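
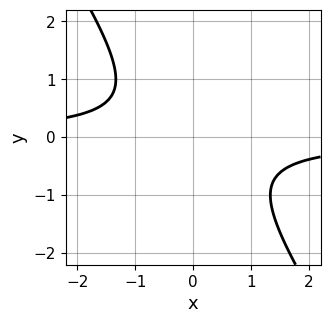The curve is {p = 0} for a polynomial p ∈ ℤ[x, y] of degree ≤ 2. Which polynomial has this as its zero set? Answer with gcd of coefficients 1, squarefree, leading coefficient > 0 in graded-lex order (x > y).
3*x*y + 2*y^2 + 2

(a) The degree is 2 — no degree-1 curve has this shape.
(b) Checking where it meets the axes: no y-intercept at any integer in the box; no x-intercept at any integer in the box.
(c) The integer polynomial consistent with all of this is the stated p.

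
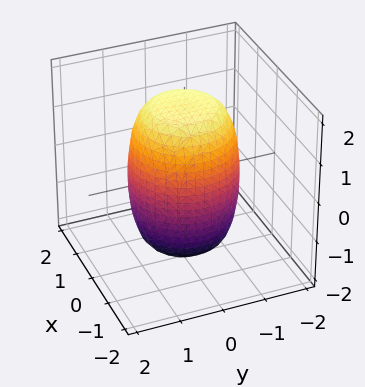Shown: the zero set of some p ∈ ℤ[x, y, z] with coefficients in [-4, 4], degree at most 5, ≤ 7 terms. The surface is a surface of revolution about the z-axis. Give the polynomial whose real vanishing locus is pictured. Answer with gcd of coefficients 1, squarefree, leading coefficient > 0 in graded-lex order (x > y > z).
2*x^4 + 4*x^2*y^2 + 2*y^4 - x^2 - y^2 + z^2 - 3

1. Degree: the shape is more complex than any degree-3 surface, so deg p = 4.
2. Symmetry: the surface is invariant under rotation about z: p = q(x² + y², z).
3. Observable constraints: a circular section at z = 0 has radius between 1 and 2.
4. Solving for integer coefficients yields p as stated.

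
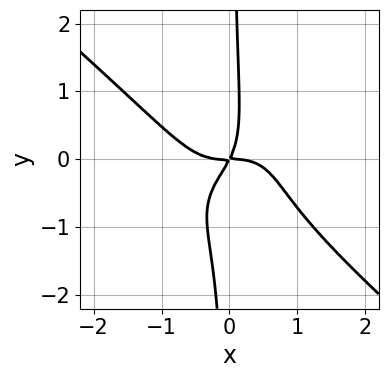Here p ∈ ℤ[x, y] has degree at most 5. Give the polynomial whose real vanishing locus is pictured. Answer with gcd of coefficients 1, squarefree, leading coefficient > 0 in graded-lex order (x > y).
2*x^4 + 3*x*y^3 + 2*x*y^2 + 2*x*y - y^2

First, the degree is 4 — no degree-3 curve has this shape.
Next, from the visible intercepts: one x-axis crossing is at x = 0; it meets the y-axis at y = 0 (among the integer gridlines).
Finally, these observations pin down the coefficients.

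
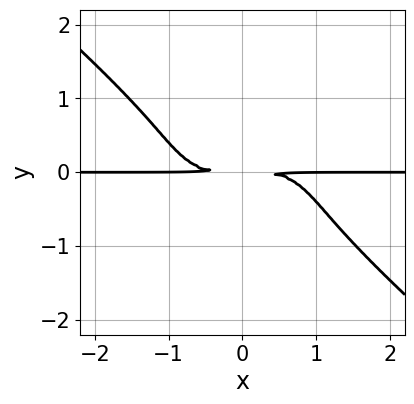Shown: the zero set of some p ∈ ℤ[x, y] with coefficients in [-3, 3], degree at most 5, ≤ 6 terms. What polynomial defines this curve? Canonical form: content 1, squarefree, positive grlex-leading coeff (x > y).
(a) deg p = 4. A generic line meets the curve in up to 4 points.
(b) Observable constraints: every point of the x-axis in the box is on the curve.
(c) Putting this together gives p.

x^3*y - x^2*y^2 + 3*y^4 + 3*y^2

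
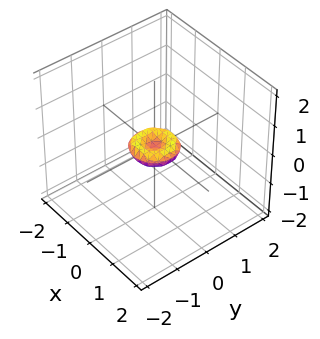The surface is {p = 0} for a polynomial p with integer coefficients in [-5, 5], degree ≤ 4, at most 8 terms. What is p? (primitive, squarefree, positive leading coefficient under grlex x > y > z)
First, degree: the shape is more complex than any degree-3 surface, so deg p = 4.
Then, symmetry: the surface is invariant under rotation about z: p = q(x² + y², z).
Next, from the axis intercepts and sections: a circular section at z = 0 has radius between 0 and 1; it crosses the z-axis at the gridline z = 0.
Finally, putting this together gives p.

2*x^4 + 4*x^2*y^2 + 2*y^4 - x^2 - y^2 + 3*z^2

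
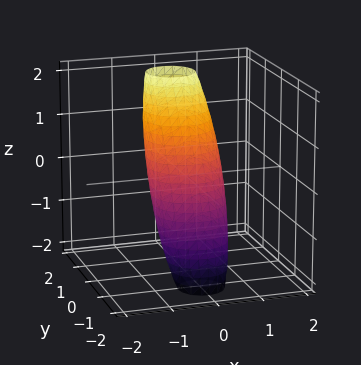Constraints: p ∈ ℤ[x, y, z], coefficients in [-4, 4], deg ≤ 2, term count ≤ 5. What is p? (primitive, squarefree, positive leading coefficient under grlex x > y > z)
3*x^2 + 3*y^2 - 3*y*z + z^2 - 2

The degree is 2 — the shape is more complex than any degree-1 surface.
Putting this together gives p.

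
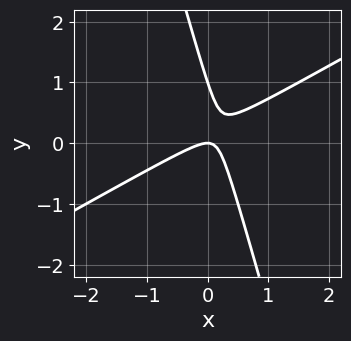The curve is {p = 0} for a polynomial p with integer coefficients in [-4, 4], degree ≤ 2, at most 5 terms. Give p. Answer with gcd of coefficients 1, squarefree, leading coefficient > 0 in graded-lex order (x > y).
2*x^2 - 3*x*y - y^2 + y

deg p = 2.
Reading off the gridlines: the y-axis gridline crossings are at y ∈ {0, 1}; one x-axis crossing is at x = 0.
Solving for integer coefficients yields p as stated.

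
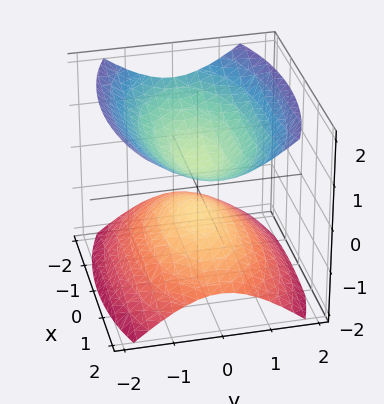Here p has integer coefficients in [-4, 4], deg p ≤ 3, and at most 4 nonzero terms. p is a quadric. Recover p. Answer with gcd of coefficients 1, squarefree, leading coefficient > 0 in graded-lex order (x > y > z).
x^2 + 3*y^2 - 3*z^2 + 1

(a) There are 2 components. Treating them together as one polynomial.
(b) deg p = 2. Two sheets facing apart; a quadric.
(c) Symmetries: it's symmetric under z → −z, forcing even powers of z; the y ↦ −y reflection is a symmetry, so y appears only in even powers; it's symmetric under x → −x, forcing even powers of x.
(d) Against the integer gridlines: the surface avoids every integer y-axis point in the box; the surface avoids every integer x-axis point in the box.
(e) These observations pin down the coefficients.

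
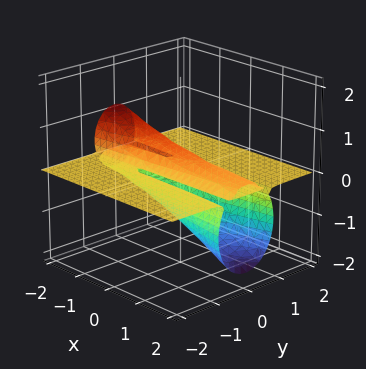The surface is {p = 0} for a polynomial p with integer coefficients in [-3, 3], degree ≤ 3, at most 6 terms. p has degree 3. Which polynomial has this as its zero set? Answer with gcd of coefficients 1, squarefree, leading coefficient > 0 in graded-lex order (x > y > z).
x*z^2 + 3*y^2*z + 2*z^3 + z^2 - z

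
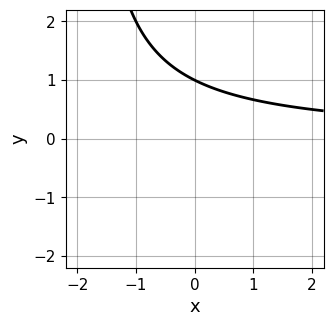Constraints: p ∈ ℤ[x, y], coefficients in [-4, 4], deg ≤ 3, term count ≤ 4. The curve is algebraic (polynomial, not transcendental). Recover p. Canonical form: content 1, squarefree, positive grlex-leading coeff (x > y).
x*y + 2*y - 2

deg p = 2. No degree-1 curve has this shape.
Observable constraints: no x-intercept at any integer in the box; it meets the y-axis at y = 1 (among the integer gridlines).
Putting this together gives p.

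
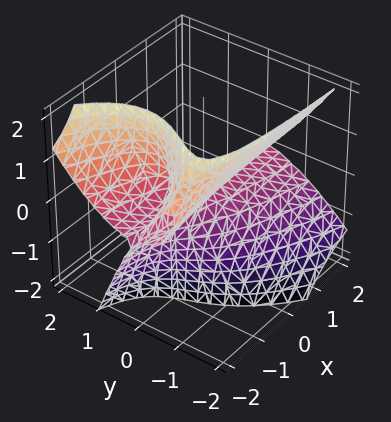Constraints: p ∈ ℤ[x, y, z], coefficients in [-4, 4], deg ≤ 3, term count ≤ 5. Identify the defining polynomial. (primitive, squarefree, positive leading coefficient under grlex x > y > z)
1. deg p = 3. A generic line meets the surface in up to 3 points.
2. From the visible intercepts: one z-axis crossing is at z = 0; the visible x-axis segment lies entirely on the surface; it crosses the y-axis at the gridline y = 0.
3. The integer polynomial consistent with all of this is the stated p.

x*y*z + x*z^2 + y^3 + z^2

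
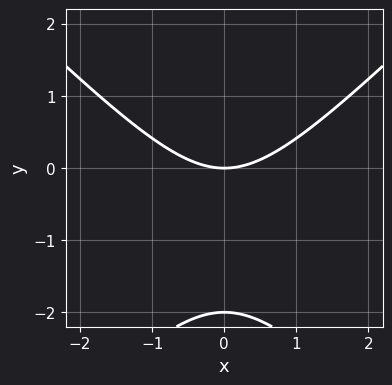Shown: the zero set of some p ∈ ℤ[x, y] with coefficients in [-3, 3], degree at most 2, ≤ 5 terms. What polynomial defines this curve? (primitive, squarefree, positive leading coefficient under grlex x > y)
1. deg p = 2. No degree-1 curve has this shape.
2. Symmetries: mirror symmetry x ↦ −x ⇒ only even powers of x.
3. Checking where it meets the axes: it meets the x-axis at x = 0 (among the integer gridlines); among the integer gridlines, it crosses the y-axis at y ∈ {-2, 0}.
4. Putting this together gives p.

x^2 - y^2 - 2*y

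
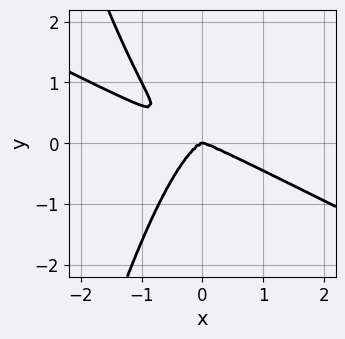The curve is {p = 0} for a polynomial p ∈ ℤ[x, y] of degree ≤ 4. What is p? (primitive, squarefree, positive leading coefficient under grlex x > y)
(a) deg p = 4. The shape is more complex than any degree-3 curve.
(b) Reading off the gridlines: it meets the y-axis at y = 0 (among the integer gridlines); it crosses the x-axis at the gridline x = 0.
(c) Together with the visible shape, these determine p as stated.

x^4 + 2*x^3*y + y^3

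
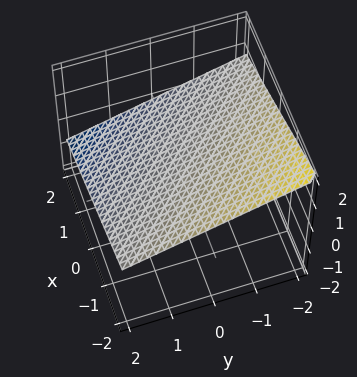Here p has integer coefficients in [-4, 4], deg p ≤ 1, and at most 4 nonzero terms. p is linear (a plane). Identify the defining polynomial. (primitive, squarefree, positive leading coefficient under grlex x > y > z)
x + y + 3*z - 2

(a) deg p = 1. The surface is flat (a plane).
(b) Checking where it meets the axes: it crosses the x-axis at the gridline x = 2; one y-axis crossing is at y = 2.
(c) Assembling these constraints gives the stated polynomial.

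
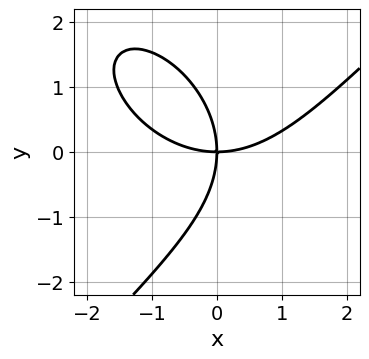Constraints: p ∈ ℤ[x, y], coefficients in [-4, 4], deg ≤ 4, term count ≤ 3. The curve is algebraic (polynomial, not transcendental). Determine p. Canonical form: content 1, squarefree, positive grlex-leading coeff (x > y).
1. deg p = 3. No degree-2 curve has this shape.
2. Checking where it meets the axes: one y-axis crossing is at y = 0; it crosses the x-axis at the gridline x = 0.
3. Assembling these constraints gives the stated polynomial.

x^3 - y^3 - 3*x*y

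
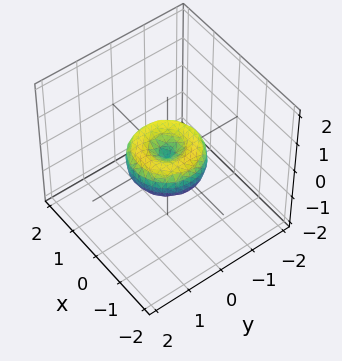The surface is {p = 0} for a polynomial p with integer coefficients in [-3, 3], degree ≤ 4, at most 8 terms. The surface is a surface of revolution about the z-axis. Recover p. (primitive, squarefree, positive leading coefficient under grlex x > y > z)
x^4 + 2*x^2*y^2 + y^4 - x^2 - y^2 + z^2

1. deg p = 4.
2. Symmetry: the z-axis is an axis of rotation, so x and y enter only as x² + y².
3. Checking where it meets the axes: among the integer gridlines, it crosses the x-axis at x ∈ {-1, 0, 1}; among the integer gridlines, it crosses the y-axis at y ∈ {-1, 0, 1}; one z-axis crossing is at z = 0.
4. Fitting integer coefficients to these (and the overall shape) gives p.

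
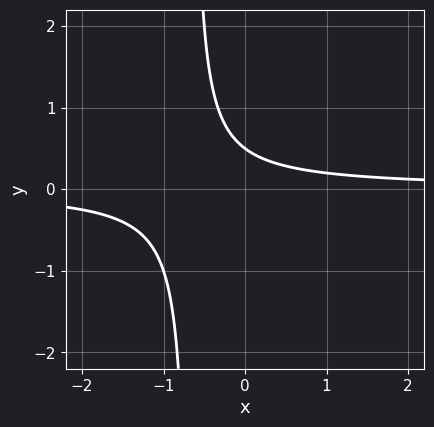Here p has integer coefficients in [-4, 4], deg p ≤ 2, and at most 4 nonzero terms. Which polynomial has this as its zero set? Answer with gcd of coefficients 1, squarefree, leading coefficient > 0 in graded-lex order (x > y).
3*x*y + 2*y - 1

1. Degree: no degree-1 curve has this shape, so deg p = 2.
2. Reading off the gridlines: the curve avoids every integer x-axis point in the box.
3. Putting this together gives p.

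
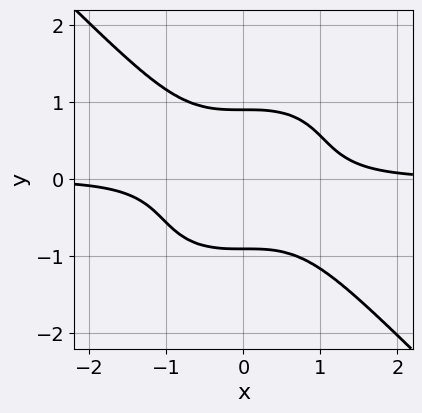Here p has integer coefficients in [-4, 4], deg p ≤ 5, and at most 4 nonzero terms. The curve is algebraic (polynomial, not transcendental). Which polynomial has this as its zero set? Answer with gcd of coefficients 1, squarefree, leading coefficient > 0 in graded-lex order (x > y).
1. deg p = 4.
2. Observable constraints: the curve avoids every integer x-axis point in the box.
3. The integer polynomial consistent with all of this is the stated p.

3*x^3*y + 3*y^4 - 2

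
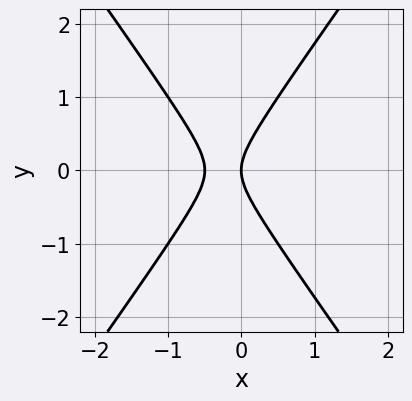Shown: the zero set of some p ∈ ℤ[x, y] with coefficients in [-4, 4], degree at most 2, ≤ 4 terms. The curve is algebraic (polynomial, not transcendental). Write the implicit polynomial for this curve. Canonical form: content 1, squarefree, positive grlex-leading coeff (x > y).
(a) Degree: no degree-1 curve has this shape, so deg p = 2.
(b) Symmetries: it's symmetric under y → −y, forcing even powers of y.
(c) From the axis intercepts and sections: one x-axis crossing is at x = 0; it meets the y-axis at y = 0 (among the integer gridlines).
(d) Fitting integer coefficients to these (and the overall shape) gives p.

2*x^2 - y^2 + x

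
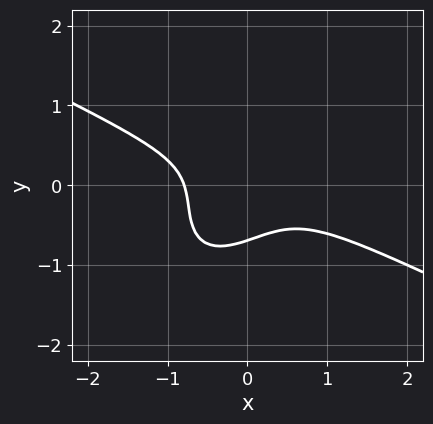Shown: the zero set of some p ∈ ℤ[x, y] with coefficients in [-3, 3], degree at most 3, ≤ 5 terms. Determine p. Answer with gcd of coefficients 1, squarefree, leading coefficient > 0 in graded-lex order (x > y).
First, deg p = 3. A generic line meets the curve in up to 3 points.
Finally, the integer polynomial consistent with all of this is the stated p.

2*x^3 + 2*x^2*y - 3*x*y^2 + 3*y^3 + 1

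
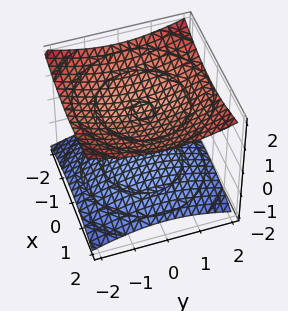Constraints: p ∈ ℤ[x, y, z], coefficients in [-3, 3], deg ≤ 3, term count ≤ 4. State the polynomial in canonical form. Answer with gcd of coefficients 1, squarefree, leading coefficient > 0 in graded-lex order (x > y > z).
x^2 + y^2 - 3*z^2 + 3

(a) There are 2 components.
(b) Degree: two separate bowl-shaped sheets opening away from each other; a quadric, so deg p = 2.
(c) Symmetries: the z ↦ −z reflection is a symmetry, so z appears only in even powers; rotational symmetry about the z-axis ⇒ p depends on x, y only through x² + y².
(d) Against the integer gridlines: the surface avoids every integer x-axis point in the box; the z-axis gridline crossings are at z ∈ {-1, 1}; no y-intercept at any integer in the box.
(e) Matching integer coefficients to the picture gives p.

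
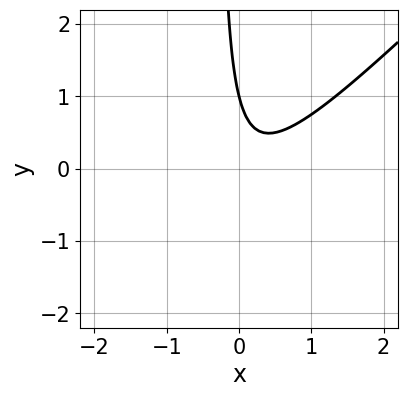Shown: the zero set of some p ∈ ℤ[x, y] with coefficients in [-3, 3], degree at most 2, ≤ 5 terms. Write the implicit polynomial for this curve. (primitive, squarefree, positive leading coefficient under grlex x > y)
3*x^2 - 3*x*y - x - y + 1

First, deg p = 2. No degree-1 curve has this shape.
Then, from the axis intercepts and sections: it meets the y-axis at y = 1 (among the integer gridlines); the curve avoids every integer x-axis point in the box.
Finally, together with the visible shape, these determine p as stated.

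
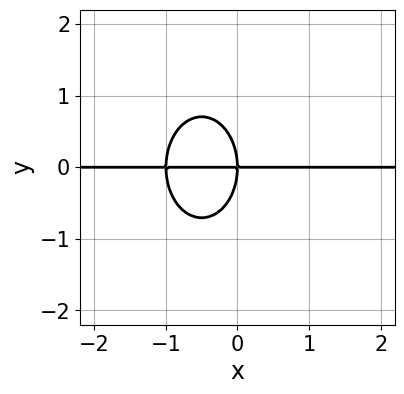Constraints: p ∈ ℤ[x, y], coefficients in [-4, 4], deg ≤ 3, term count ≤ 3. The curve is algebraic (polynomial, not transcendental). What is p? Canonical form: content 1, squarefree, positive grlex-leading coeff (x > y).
2*x^2*y + y^3 + 2*x*y

(a) deg p = 3.
(b) Checking where it meets the axes: the visible x-axis segment lies entirely on the curve; one y-axis crossing is at y = 0.
(c) Matching integer coefficients to the picture gives p.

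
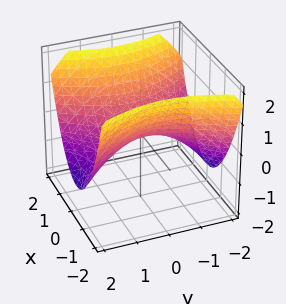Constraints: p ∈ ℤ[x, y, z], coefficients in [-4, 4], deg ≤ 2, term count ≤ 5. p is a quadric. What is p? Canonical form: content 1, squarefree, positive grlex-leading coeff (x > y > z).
2*x^2 - y^2 - 3*z

(a) deg p = 2. A hyperbolic paraboloid; a quadric.
(b) Symmetries: it's symmetric under x → −x, forcing even powers of x; the y ↦ −y reflection is a symmetry, so y appears only in even powers.
(c) From the axis intercepts and sections: it meets the z-axis at z = 0 (among the integer gridlines); one x-axis crossing is at x = 0.
(d) Together with the visible shape, these determine p as stated.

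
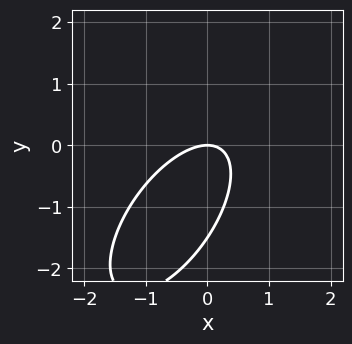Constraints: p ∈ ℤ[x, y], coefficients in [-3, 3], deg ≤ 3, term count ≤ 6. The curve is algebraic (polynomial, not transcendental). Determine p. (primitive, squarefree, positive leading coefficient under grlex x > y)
3*x^2 - 3*x*y + 2*y^2 + 3*y

(a) Degree: the shape is more complex than any degree-1 curve, so deg p = 2.
(b) Observable constraints: it crosses the y-axis at the gridline y = 0; it meets the x-axis at x = 0 (among the integer gridlines).
(c) Assembling these constraints gives the stated polynomial.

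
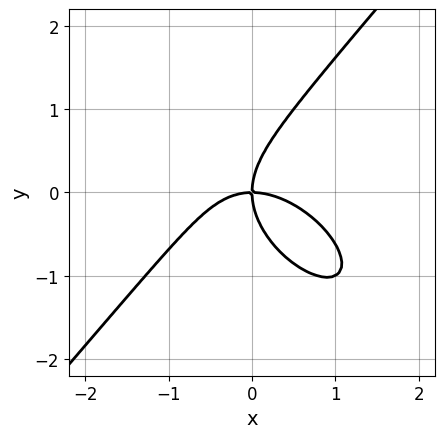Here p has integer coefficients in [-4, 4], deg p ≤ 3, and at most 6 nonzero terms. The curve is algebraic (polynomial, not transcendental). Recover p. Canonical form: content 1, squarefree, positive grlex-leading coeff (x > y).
2*x^3 + x^2*y - 2*y^3 + 3*x*y

1. The degree is 3 — the shape is more complex than any degree-2 curve.
2. From the visible intercepts: one y-axis crossing is at y = 0; it meets the x-axis at x = 0 (among the integer gridlines).
3. Putting this together gives p.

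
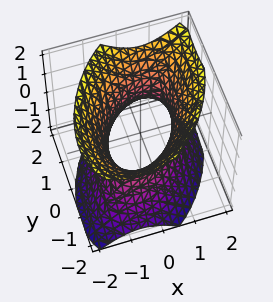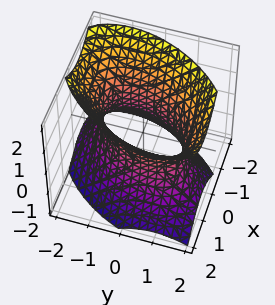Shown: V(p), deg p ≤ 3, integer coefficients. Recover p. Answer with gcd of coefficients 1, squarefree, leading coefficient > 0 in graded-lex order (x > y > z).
1. deg p = 2.
2. Against the integer gridlines: among the integer gridlines, it crosses the x-axis at x ∈ {-1, 1}; it misses every integer gridline on the z-axis.
3. Matching integer coefficients to the picture gives p.

3*x^2 - 2*x*y + 2*y^2 - 2*z^2 - 3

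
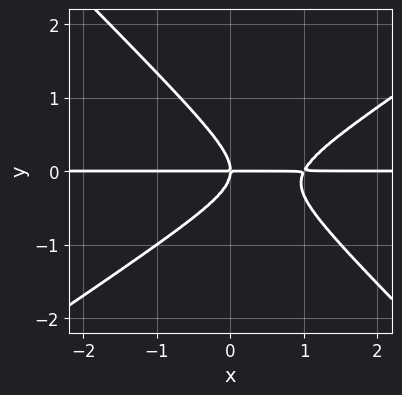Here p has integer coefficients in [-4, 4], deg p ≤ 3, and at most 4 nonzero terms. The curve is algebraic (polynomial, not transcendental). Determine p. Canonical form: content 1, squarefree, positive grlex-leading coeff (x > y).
Degree: no degree-2 curve has this shape, so deg p = 3.
Checking where it meets the axes: the visible x-axis segment lies entirely on the curve; it crosses the y-axis at the gridline y = 0.
These observations pin down the coefficients.

2*x^2*y - x*y^2 - 3*y^3 - 2*x*y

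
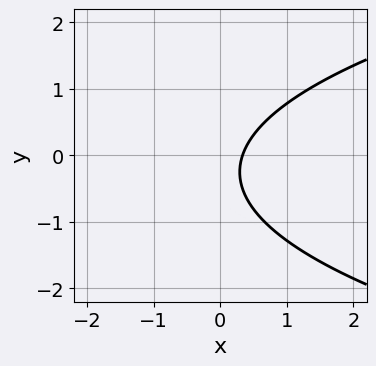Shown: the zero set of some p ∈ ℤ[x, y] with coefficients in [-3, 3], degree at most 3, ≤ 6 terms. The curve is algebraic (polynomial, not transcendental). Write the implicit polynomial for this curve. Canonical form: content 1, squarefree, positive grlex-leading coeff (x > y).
(a) The degree is 2 — no degree-1 curve has this shape.
(b) From the axis intercepts and sections: the curve avoids every integer y-axis point in the box.
(c) Matching integer coefficients to the picture gives p.

2*y^2 - 3*x + y + 1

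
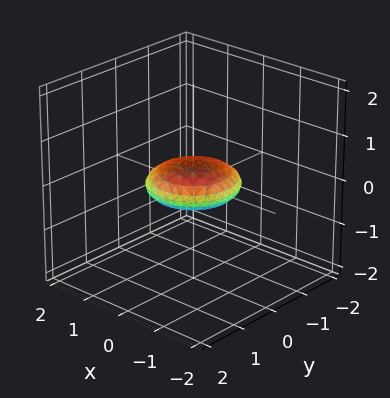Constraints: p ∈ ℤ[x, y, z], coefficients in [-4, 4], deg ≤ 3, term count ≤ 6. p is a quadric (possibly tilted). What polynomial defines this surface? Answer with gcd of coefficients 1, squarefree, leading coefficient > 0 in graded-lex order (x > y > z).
(a) Degree: no degree-1 surface has this shape, so deg p = 2.
(b) Reading off the gridlines: among the integer gridlines, it crosses the x-axis at x ∈ {-1, 1}; among the integer gridlines, it crosses the y-axis at y ∈ {-1, 1}.
(c) Putting this together gives p.

x^2 + x*z + y^2 - y*z + 3*z^2 - 1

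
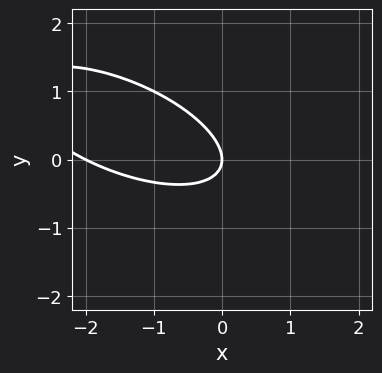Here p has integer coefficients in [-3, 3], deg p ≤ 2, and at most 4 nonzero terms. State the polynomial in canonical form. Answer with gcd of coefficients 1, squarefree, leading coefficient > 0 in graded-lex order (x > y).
Degree: no degree-1 curve has this shape, so deg p = 2.
From the axis intercepts and sections: among the integer gridlines, it crosses the x-axis at x ∈ {-2, 0}; it meets the y-axis at y = 0 (among the integer gridlines).
These observations pin down the coefficients.

x^2 + 2*x*y + 3*y^2 + 2*x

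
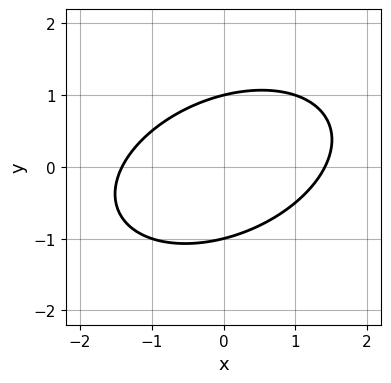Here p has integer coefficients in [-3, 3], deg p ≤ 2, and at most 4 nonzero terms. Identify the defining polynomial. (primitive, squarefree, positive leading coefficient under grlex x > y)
x^2 - x*y + 2*y^2 - 2

1. deg p = 2.
2. Against the integer gridlines: among the integer gridlines, it crosses the y-axis at y ∈ {-1, 1}.
3. Together with the visible shape, these determine p as stated.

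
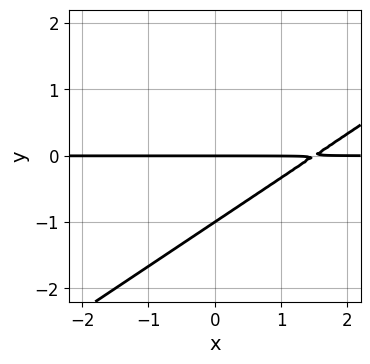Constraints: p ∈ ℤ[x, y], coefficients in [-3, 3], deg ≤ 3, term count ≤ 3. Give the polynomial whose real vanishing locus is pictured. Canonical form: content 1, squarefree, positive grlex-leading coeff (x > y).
2*x*y - 3*y^2 - 3*y

First, degree: a generic line meets the curve in up to 2 points, so deg p = 2.
Then, from the axis intercepts and sections: the visible x-axis segment lies entirely on the curve; among the integer gridlines, it crosses the y-axis at y ∈ {-1, 0}.
Finally, matching integer coefficients to the picture gives p.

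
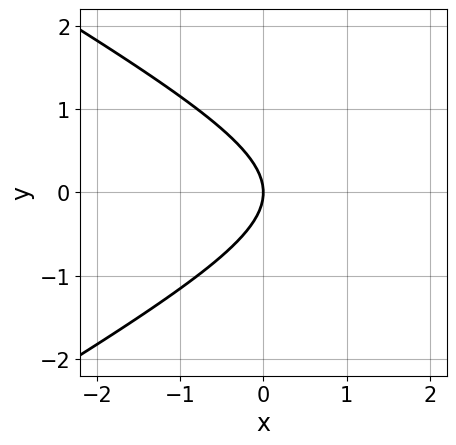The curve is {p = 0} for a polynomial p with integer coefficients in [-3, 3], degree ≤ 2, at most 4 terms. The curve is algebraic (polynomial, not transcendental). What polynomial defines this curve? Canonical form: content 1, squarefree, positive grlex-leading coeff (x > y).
x^2 - 3*y^2 - 3*x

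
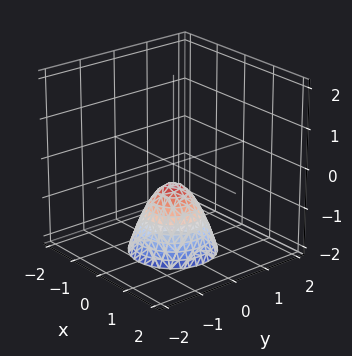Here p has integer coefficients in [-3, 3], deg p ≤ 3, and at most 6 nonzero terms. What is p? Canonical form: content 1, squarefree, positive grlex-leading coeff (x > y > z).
1. Degree: a generic line meets the surface in up to 2 points, so deg p = 2.
2. Symmetries: the surface is invariant under rotation about z: p = q(x² + y², z).
3. From the visible intercepts: it misses every integer gridline on the y-axis; a circular section at z = -1 has radius between 0 and 1; no x-intercept at any integer in the box.
4. Assembling these constraints gives the stated polynomial.

3*x^2 + 3*y^2 + 2*z + 1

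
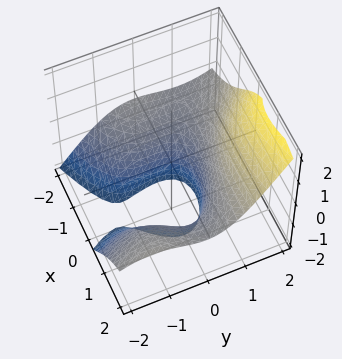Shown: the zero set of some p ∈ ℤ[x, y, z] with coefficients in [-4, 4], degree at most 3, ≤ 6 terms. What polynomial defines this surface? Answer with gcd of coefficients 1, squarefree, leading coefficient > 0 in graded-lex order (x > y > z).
deg p = 3. No degree-2 surface has this shape.
Observable constraints: it misses every integer gridline on the x-axis; no z-intercept at any integer in the box.
These observations pin down the coefficients.

2*x^2*z - 2*x*y^2 - 2*y^3 + 2*y^2*z + 3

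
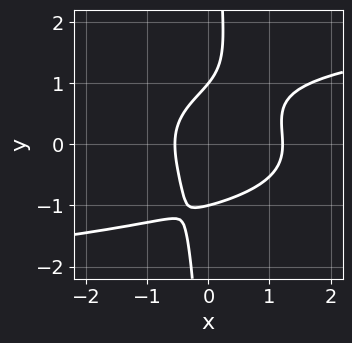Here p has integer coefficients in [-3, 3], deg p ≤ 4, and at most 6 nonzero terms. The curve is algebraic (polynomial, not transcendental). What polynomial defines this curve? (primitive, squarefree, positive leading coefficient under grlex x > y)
3*x*y^3 - 3*x^2 - 2*y^2 + 2*x + 2

(a) The degree is 4 — the shape is more complex than any degree-3 curve.
(b) Reading off the gridlines: among the integer gridlines, it crosses the y-axis at y ∈ {-1, 1}.
(c) Solving for integer coefficients yields p as stated.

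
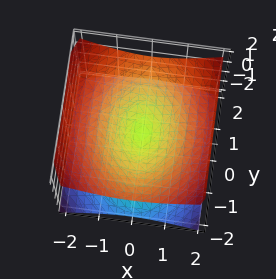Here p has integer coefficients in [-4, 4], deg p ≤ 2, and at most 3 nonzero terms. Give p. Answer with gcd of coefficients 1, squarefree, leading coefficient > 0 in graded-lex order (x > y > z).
2*x^2 + y^2 - 3*z^2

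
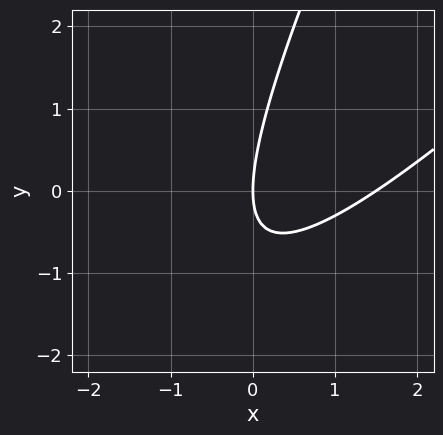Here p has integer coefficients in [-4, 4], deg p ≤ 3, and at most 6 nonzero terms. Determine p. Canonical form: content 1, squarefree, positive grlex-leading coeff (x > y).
1. The degree is 2 — no degree-1 curve has this shape.
2. From the axis intercepts and sections: it crosses the x-axis at the gridline x = 0; one y-axis crossing is at y = 0.
3. Assembling these constraints gives the stated polynomial.

2*x^2 - 3*x*y + y^2 - 3*x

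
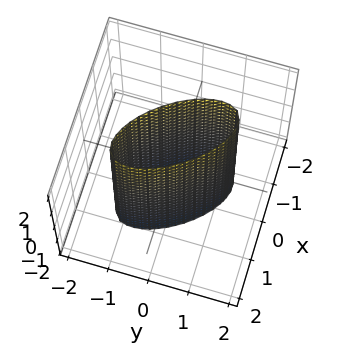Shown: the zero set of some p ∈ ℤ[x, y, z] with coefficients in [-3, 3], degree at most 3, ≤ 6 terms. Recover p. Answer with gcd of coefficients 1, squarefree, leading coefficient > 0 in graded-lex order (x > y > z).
3*x^2 + 3*x*y + 2*y^2 - 2

1. Degree: no degree-1 surface has this shape, so deg p = 2.
2. Reading off the gridlines: among the integer gridlines, it crosses the y-axis at y ∈ {-1, 1}; no z-intercept at any integer in the box.
3. These observations pin down the coefficients.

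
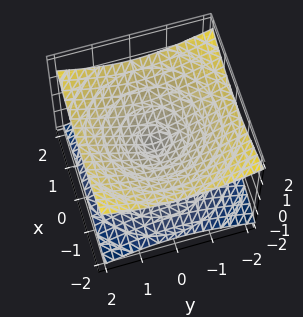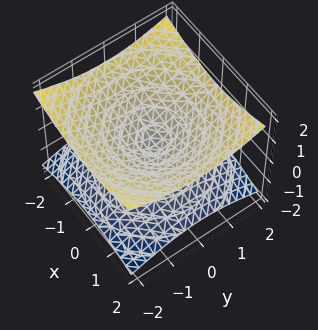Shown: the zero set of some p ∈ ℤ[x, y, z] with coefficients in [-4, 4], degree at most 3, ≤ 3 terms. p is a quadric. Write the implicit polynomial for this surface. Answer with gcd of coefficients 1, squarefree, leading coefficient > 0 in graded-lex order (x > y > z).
Degree: a double cone through the origin; a quadric, so deg p = 2.
Symmetries: the z-axis is an axis of rotation, so x and y enter only as x² + y²; it's symmetric under z → −z, forcing even powers of z.
Against the integer gridlines: it crosses the y-axis at the gridline y = 0; one z-axis crossing is at z = 0; a circular section at z = -1 has radius between 1 and 2; one x-axis crossing is at x = 0.
Fitting integer coefficients to these (and the overall shape) gives p.

x^2 + y^2 - 3*z^2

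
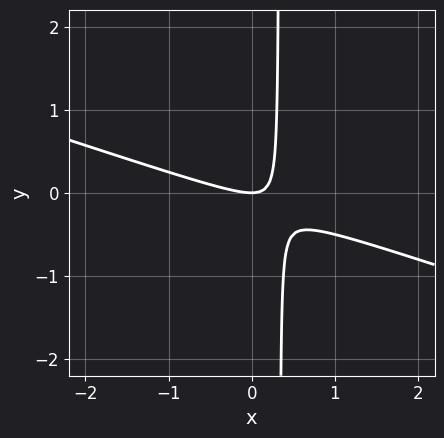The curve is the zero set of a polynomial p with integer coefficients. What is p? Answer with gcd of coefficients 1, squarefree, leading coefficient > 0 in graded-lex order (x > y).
(a) The degree is 2 — a generic line meets the curve in up to 2 points.
(b) Reading off the gridlines: it crosses the x-axis at the gridline x = 0; it meets the y-axis at y = 0 (among the integer gridlines).
(c) Matching integer coefficients to the picture gives p.

x^2 + 3*x*y - y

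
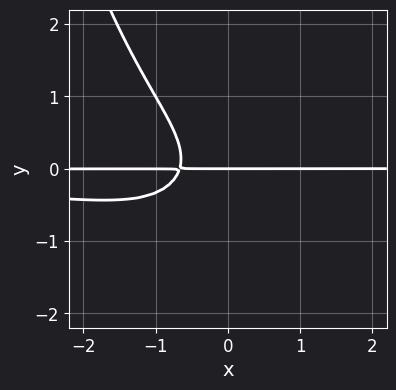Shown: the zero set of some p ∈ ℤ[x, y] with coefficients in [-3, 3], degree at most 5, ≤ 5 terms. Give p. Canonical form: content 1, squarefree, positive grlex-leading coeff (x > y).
1. deg p = 4. The shape is more complex than any degree-3 curve.
2. From the axis intercepts and sections: the visible x-axis segment lies entirely on the curve; it meets the y-axis at y = 0 (among the integer gridlines).
3. Together with the visible shape, these determine p as stated.

2*x^2*y^2 - 3*y^3 - 3*x*y - 2*y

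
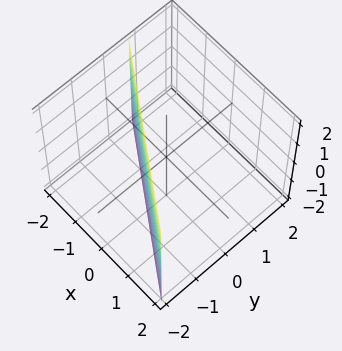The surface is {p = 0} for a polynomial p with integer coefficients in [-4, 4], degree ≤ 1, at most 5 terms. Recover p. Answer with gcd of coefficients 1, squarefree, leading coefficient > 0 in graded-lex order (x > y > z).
2*x + 3*y + 2

The degree is 1 — the surface is flat (a plane).
Checking where it meets the axes: it crosses the x-axis at the gridline x = -1; it misses every integer gridline on the z-axis.
Matching integer coefficients to the picture gives p.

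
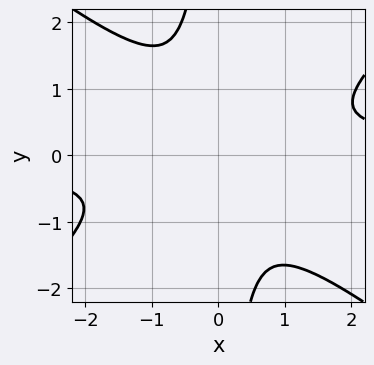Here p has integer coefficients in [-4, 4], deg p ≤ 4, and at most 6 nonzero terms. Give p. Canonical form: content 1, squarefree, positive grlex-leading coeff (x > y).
2*x^3*y - 3*x*y^3 - 2*x^2 - 3*y^2

First, the degree is 4 — a generic line meets the curve in up to 4 points.
Finally, the integer polynomial consistent with all of this is the stated p.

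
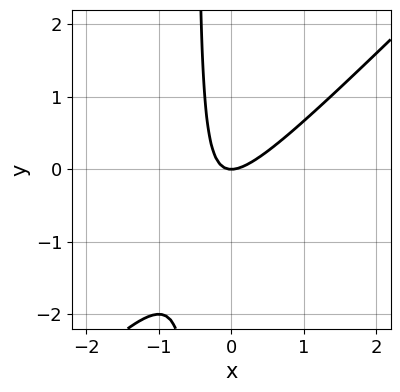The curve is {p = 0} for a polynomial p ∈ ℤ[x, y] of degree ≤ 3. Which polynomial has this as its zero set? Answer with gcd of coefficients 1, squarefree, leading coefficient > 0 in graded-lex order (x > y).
1. deg p = 2. No degree-1 curve has this shape.
2. Against the integer gridlines: it meets the x-axis at x = 0 (among the integer gridlines); it meets the y-axis at y = 0 (among the integer gridlines).
3. Assembling these constraints gives the stated polynomial.

2*x^2 - 2*x*y - y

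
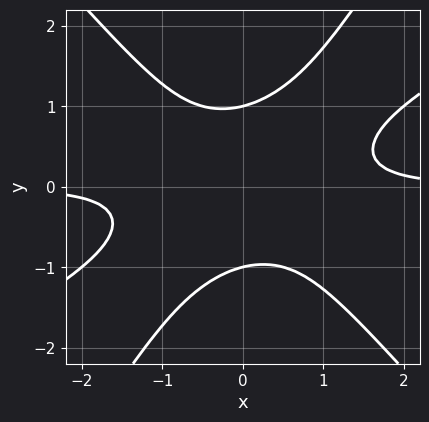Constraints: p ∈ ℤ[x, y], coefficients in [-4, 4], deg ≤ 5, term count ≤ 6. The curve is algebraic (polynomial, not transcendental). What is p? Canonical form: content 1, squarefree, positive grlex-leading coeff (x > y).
2*x^3*y - 3*x^2*y^2 - 2*x*y^3 + 2*y^4 - 2

1. The degree is 4 — the shape is more complex than any degree-3 curve.
2. Against the integer gridlines: no x-intercept at any integer in the box; among the integer gridlines, it crosses the y-axis at y ∈ {-1, 1}.
3. Fitting integer coefficients to these (and the overall shape) gives p.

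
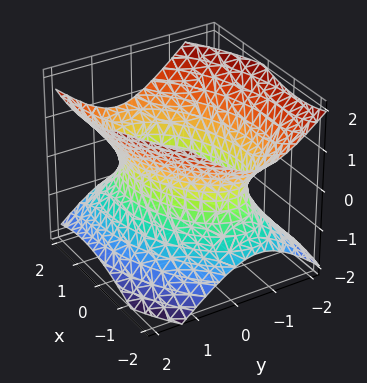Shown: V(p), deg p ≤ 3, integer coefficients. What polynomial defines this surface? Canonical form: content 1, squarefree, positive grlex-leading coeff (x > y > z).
x^2 - x*y + 2*y^2 - 2*z^2 - 2

The degree is 2 — a generic line meets the surface in up to 2 points.
Reading off the gridlines: the y-axis gridline crossings are at y ∈ {-1, 1}; no z-intercept at any integer in the box.
These observations pin down the coefficients.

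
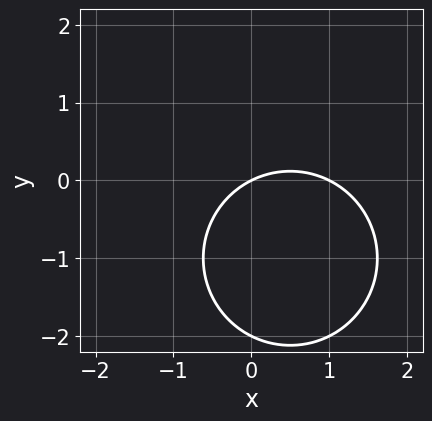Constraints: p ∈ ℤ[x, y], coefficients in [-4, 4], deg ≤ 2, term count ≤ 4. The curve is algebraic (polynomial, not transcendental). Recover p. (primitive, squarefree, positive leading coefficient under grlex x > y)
x^2 + y^2 - x + 2*y

Degree: no degree-1 curve has this shape, so deg p = 2.
From the axis intercepts and sections: among the integer gridlines, it crosses the y-axis at y ∈ {-2, 0}; among the integer gridlines, it crosses the x-axis at x ∈ {0, 1}.
Matching integer coefficients to the picture gives p.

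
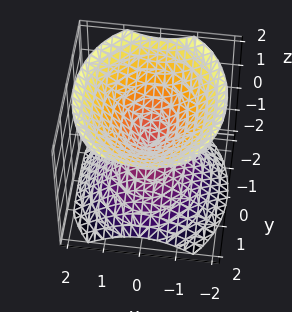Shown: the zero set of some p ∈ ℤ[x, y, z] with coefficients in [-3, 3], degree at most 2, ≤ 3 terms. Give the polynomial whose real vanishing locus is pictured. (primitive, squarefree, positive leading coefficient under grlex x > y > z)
3*x^2 + 2*y^2 - 3*z^2

(a) There are 2 components. They look like related sheets of one shape, so recover p as a whole.
(b) Degree: a double cone through the origin; a quadric, so deg p = 2.
(c) Symmetries: it's symmetric under y → −y, forcing even powers of y; it's symmetric under z → −z, forcing even powers of z; mirror symmetry x ↦ −x ⇒ only even powers of x.
(d) Against the integer gridlines: it meets the x-axis at x = 0 (among the integer gridlines); one z-axis crossing is at z = 0; it meets the y-axis at y = 0 (among the integer gridlines).
(e) These observations pin down the coefficients.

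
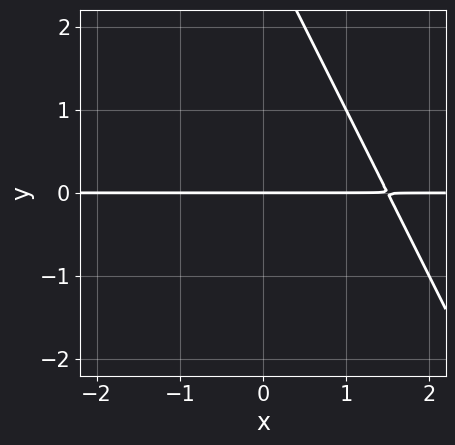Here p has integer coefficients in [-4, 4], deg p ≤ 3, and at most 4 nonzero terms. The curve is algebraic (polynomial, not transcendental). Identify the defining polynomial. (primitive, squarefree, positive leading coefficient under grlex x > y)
1. deg p = 2.
2. Reading off the gridlines: every point of the x-axis in the box is on the curve; it crosses the y-axis at the gridline y = 0.
3. Putting this together gives p.

2*x*y + y^2 - 3*y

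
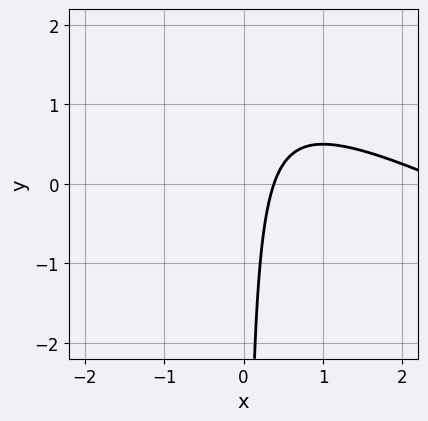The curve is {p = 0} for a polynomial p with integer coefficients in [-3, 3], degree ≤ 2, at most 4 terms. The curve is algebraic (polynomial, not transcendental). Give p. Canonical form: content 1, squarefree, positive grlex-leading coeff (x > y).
1. deg p = 2.
2. Observable constraints: no y-intercept at any integer in the box.
3. Solving for integer coefficients yields p as stated.

x^2 + 2*x*y - 3*x + 1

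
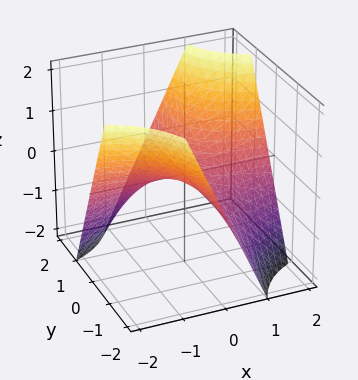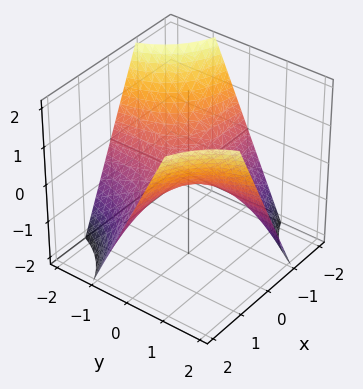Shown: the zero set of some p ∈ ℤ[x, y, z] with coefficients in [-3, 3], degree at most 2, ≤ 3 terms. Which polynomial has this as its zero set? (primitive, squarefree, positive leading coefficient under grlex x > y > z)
1. The degree is 2 — a hyperbolic paraboloid; a quadric.
2. From the visible intercepts: one z-axis crossing is at z = 0; the visible y-axis segment lies entirely on the surface; every point of the x-axis in the box is on the surface.
3. The integer polynomial consistent with all of this is the stated p.

x*y - z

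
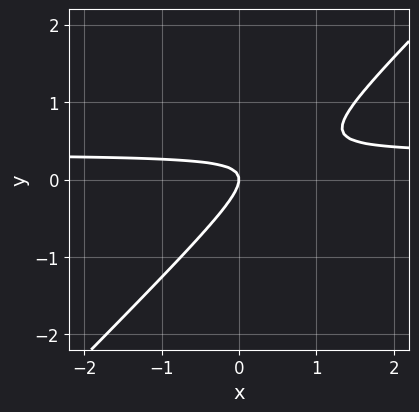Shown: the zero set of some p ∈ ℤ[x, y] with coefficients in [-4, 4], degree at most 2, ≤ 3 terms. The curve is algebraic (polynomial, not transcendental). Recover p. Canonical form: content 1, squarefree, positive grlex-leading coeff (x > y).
3*x*y - 3*y^2 - x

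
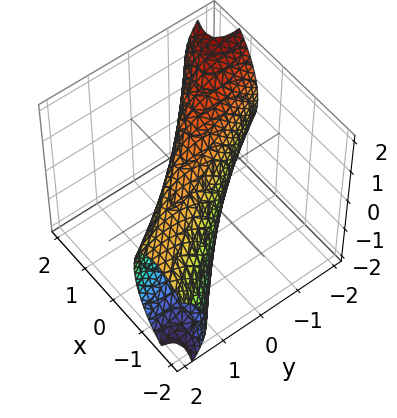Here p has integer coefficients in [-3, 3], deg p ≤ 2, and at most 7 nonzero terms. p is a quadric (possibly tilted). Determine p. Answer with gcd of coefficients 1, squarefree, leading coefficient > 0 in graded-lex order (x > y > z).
2*x^2 + 3*x*y - x*z + y^2 + z^2 - 1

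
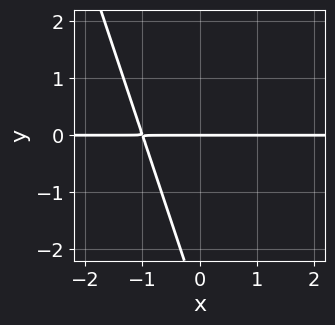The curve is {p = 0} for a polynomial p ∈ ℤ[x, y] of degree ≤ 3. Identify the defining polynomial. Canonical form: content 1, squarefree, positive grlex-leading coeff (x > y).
3*x*y + y^2 + 3*y

The degree is 2 — the shape is more complex than any degree-1 curve.
Against the integer gridlines: it meets the y-axis at y = 0 (among the integer gridlines); the visible x-axis segment lies entirely on the curve.
Together with the visible shape, these determine p as stated.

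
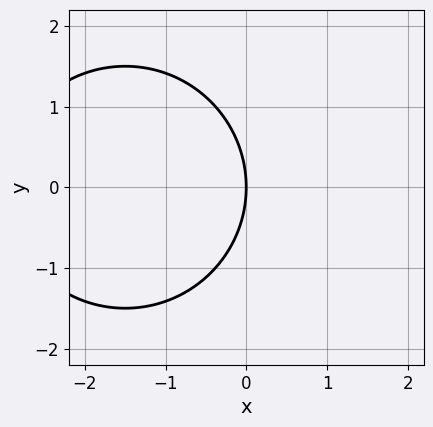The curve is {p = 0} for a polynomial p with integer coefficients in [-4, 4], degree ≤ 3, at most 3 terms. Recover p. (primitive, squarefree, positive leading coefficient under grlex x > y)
x^2 + y^2 + 3*x

deg p = 2. The shape is more complex than any degree-1 curve.
Symmetries: the y ↦ −y reflection is a symmetry, so y appears only in even powers.
From the visible intercepts: it meets the x-axis at x = 0 (among the integer gridlines); it meets the y-axis at y = 0 (among the integer gridlines).
Putting this together gives p.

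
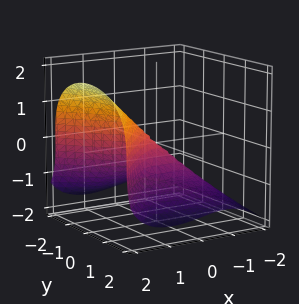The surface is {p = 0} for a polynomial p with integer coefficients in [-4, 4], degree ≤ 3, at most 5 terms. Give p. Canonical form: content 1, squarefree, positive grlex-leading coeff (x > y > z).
First, degree: a generic line meets the surface in up to 3 points, so deg p = 3.
Then, from the visible intercepts: one y-axis crossing is at y = 0; it crosses the x-axis at the gridline x = 0; it crosses the z-axis at the gridline z = 0.
Finally, solving for integer coefficients yields p as stated.

2*x^3 - x*y^2 - 3*z^3 - 3*y^2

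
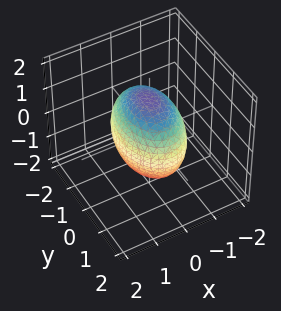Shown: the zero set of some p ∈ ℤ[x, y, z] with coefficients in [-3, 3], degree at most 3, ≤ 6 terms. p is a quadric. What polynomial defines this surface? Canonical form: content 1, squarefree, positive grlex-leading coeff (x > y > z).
1. Degree: a closed, bounded, convex surface; a quadric, so deg p = 2.
2. Symmetries: it's symmetric under z → −z, forcing even powers of z; mirror symmetry y ↦ −y ⇒ only even powers of y; mirror symmetry x ↦ −x ⇒ only even powers of x.
3. From the axis intercepts and sections: among the integer gridlines, it crosses the x-axis at x ∈ {-1, 1}.
4. Fitting integer coefficients to these (and the overall shape) gives p.

2*x^2 + y^2 + z^2 - 2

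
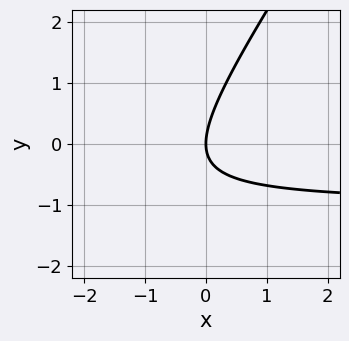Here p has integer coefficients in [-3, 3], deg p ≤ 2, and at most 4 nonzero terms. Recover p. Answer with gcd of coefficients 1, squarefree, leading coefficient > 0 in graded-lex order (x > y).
(a) The degree is 2 — no degree-1 curve has this shape.
(b) Checking where it meets the axes: one y-axis crossing is at y = 0; it meets the x-axis at x = 0 (among the integer gridlines).
(c) Solving for integer coefficients yields p as stated.

3*x*y - 2*y^2 + 3*x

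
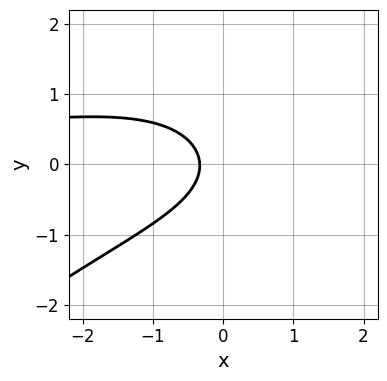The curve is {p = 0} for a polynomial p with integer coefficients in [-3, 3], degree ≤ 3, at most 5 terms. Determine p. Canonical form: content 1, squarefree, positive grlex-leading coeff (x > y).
x^2*y - x*y^2 + 3*y^2 + 3*x + 1

deg p = 3.
Checking where it meets the axes: the curve avoids every integer y-axis point in the box.
The integer polynomial consistent with all of this is the stated p.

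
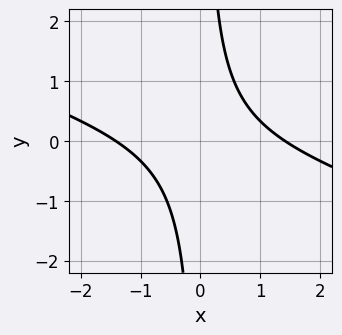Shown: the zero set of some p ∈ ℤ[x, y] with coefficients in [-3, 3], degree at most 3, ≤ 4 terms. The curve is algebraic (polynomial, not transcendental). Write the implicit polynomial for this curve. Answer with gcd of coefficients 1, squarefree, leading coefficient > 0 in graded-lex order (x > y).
The degree is 2 — a generic line meets the curve in up to 2 points.
Checking where it meets the axes: the curve avoids every integer y-axis point in the box.
Assembling these constraints gives the stated polynomial.

x^2 + 3*x*y - 2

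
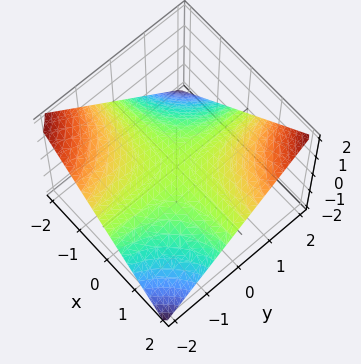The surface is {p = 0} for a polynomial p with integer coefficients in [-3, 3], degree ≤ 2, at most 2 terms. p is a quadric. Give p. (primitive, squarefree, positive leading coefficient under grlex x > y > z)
x*y - 2*z

1. deg p = 2.
2. From the axis intercepts and sections: the visible y-axis segment lies entirely on the surface; it crosses the z-axis at the gridline z = 0; the visible x-axis segment lies entirely on the surface.
3. Matching integer coefficients to the picture gives p.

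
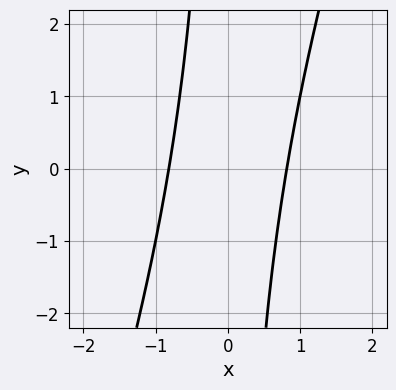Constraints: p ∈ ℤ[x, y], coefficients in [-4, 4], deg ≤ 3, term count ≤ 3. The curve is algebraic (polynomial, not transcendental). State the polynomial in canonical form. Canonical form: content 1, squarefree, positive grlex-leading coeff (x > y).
3*x^2 - x*y - 2

First, degree: a generic line meets the curve in up to 2 points, so deg p = 2.
Then, from the visible intercepts: the curve avoids every integer y-axis point in the box.
Finally, solving for integer coefficients yields p as stated.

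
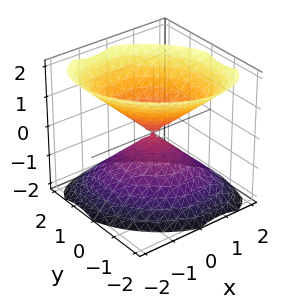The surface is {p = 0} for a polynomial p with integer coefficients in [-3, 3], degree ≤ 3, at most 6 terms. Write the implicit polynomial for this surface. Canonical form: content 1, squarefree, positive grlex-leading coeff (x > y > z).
(a) There are 2 components. Treating them together as one polynomial.
(b) deg p = 2. A generic line meets the surface in up to 2 points.
(c) Against the integer gridlines: one x-axis crossing is at x = 0; it meets the y-axis at y = 0 (among the integer gridlines); it crosses the z-axis at the gridline z = 0.
(d) Assembling these constraints gives the stated polynomial.

3*x^2 + 2*x*y + 3*y^2 - 3*z^2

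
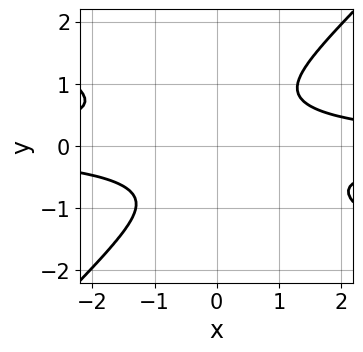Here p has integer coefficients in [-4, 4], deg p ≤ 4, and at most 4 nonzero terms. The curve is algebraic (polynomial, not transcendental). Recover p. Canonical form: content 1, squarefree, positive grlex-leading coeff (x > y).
1. The degree is 4 — no degree-3 curve has this shape.
2. Observable constraints: the curve avoids every integer x-axis point in the box; the curve avoids every integer y-axis point in the box.
3. The integer polynomial consistent with all of this is the stated p.

x^2*y^2 + x*y^3 - 2*y^4 - 1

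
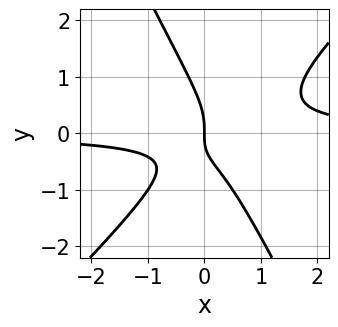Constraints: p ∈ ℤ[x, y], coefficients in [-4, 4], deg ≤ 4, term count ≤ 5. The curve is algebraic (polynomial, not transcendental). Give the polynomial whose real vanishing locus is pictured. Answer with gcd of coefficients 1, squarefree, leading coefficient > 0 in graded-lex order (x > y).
2*x^2*y - x*y^2 - y^3 - x*y - x

(a) The degree is 3 — a generic line meets the curve in up to 3 points.
(b) Observable constraints: it meets the x-axis at x = 0 (among the integer gridlines); it meets the y-axis at y = 0 (among the integer gridlines).
(c) Solving for integer coefficients yields p as stated.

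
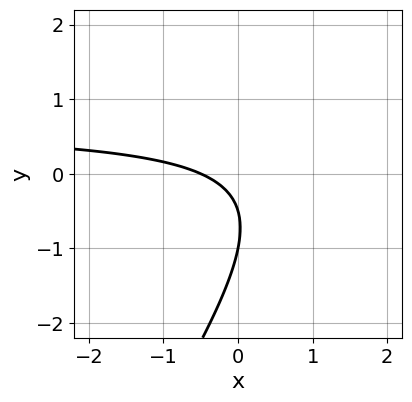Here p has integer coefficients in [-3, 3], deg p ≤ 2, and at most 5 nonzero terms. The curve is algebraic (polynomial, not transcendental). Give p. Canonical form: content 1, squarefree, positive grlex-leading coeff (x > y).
3*x*y - 2*y^2 - 2*x - 3*y - 1

(a) deg p = 2.
(b) From the visible intercepts: one y-axis crossing is at y = -1.
(c) Putting this together gives p.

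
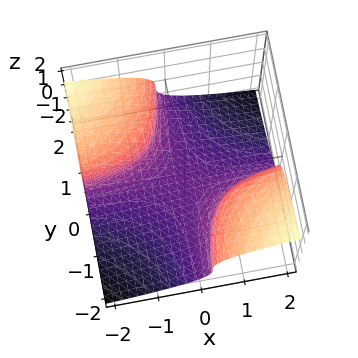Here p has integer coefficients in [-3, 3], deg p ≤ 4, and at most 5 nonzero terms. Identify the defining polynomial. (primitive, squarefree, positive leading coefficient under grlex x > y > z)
(a) deg p = 3. A generic line meets the surface in up to 3 points.
(b) Checking where it meets the axes: the surface avoids every integer y-axis point in the box; the surface avoids every integer x-axis point in the box.
(c) Putting this together gives p.

2*z^3 + 2*x*y + 1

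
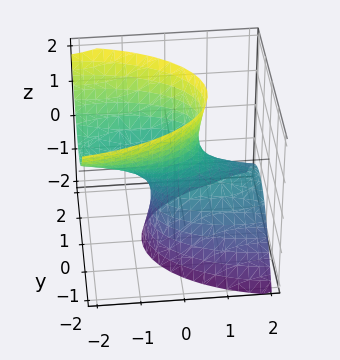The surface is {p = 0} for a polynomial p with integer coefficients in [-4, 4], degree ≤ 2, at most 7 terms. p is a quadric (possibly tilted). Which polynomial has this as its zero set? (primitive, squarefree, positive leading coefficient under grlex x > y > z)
1. deg p = 2. A generic line meets the surface in up to 2 points.
2. Observable constraints: the x-axis gridline crossings are at x ∈ {-1, 1}; the surface avoids every integer z-axis point in the box.
3. Putting this together gives p.

x^2 + 3*x*z + 3*y^2 - z^2 - 1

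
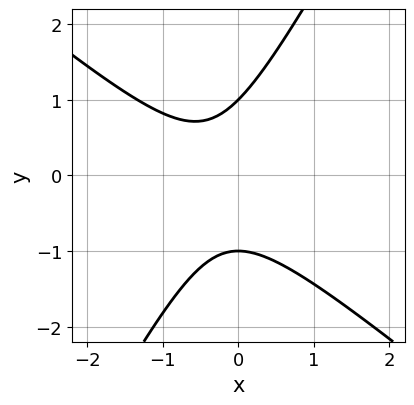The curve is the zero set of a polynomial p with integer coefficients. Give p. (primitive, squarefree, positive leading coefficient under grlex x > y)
1. deg p = 2.
2. From the axis intercepts and sections: it misses every integer gridline on the x-axis; among the integer gridlines, it crosses the y-axis at y ∈ {-1, 1}.
3. Matching integer coefficients to the picture gives p.

3*x^2 + 2*x*y - 2*y^2 + 2*x + 2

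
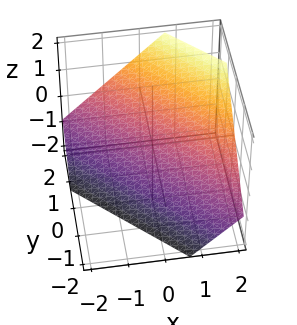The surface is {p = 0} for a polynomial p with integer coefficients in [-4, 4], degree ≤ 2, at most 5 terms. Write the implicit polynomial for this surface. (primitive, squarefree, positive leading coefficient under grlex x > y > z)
(a) The degree is 1 — the surface is flat (a plane).
(b) The integer polynomial consistent with all of this is the stated p.

3*x + 3*y - 3*z - 2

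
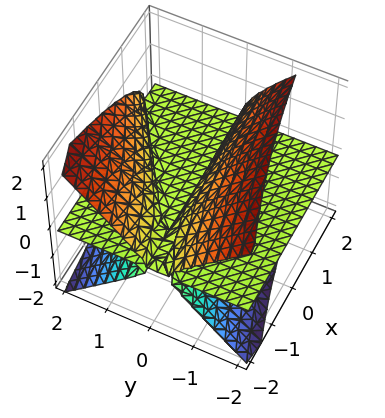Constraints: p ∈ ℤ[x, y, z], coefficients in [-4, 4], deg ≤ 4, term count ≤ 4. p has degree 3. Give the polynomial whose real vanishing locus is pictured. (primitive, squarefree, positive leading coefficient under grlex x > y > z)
2*x*y*z - 3*y^2*z + 3*z^3 + 3*y*z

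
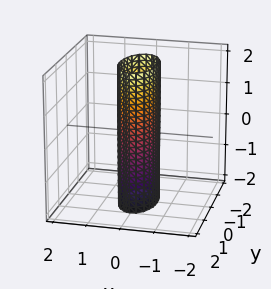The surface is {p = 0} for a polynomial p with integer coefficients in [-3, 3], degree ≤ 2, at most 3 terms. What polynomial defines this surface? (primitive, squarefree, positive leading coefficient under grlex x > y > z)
3*x^2 + y^2 - 1

The degree is 2 — constant cross-section along one axis; a quadric.
Symmetries: it's symmetric under z → −z, forcing even powers of z; mirror symmetry y ↦ −y ⇒ only even powers of y; the x ↦ −x reflection is a symmetry, so x appears only in even powers.
From the visible intercepts: it misses every integer gridline on the z-axis; the y-axis gridline crossings are at y ∈ {-1, 1}.
Matching integer coefficients to the picture gives p.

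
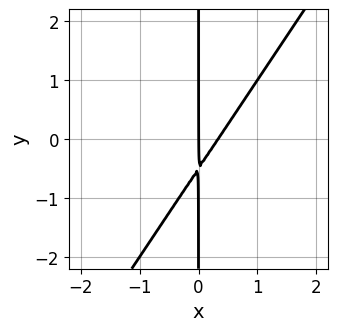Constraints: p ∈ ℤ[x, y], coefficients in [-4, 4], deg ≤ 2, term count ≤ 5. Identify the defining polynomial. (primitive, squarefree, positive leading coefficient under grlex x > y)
3*x^2 - 2*x*y - x

deg p = 2.
From the axis intercepts and sections: it crosses the x-axis at the gridline x = 0; every point of the y-axis in the box is on the curve.
Fitting integer coefficients to these (and the overall shape) gives p.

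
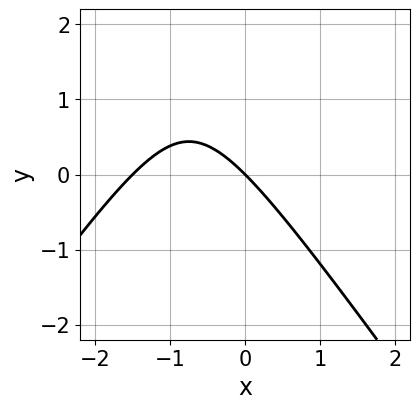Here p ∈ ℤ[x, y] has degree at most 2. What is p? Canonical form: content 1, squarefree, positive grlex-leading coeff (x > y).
First, deg p = 2. A generic line meets the curve in up to 2 points.
Next, reading off the gridlines: it meets the x-axis at x = 0 (among the integer gridlines); it crosses the y-axis at the gridline y = 0.
Finally, these observations pin down the coefficients.

2*x^2 - y^2 + 3*x + 3*y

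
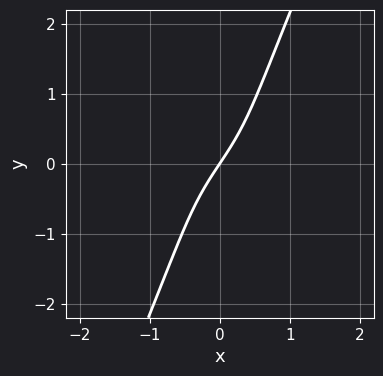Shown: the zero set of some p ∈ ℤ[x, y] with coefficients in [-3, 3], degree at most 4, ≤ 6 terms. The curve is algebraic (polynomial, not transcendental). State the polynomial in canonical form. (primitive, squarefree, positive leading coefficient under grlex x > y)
2*x^3 + 2*x*y^2 - y^3 + 3*x - 2*y

Degree: the shape is more complex than any degree-2 curve, so deg p = 3.
Against the integer gridlines: one y-axis crossing is at y = 0; one x-axis crossing is at x = 0.
Assembling these constraints gives the stated polynomial.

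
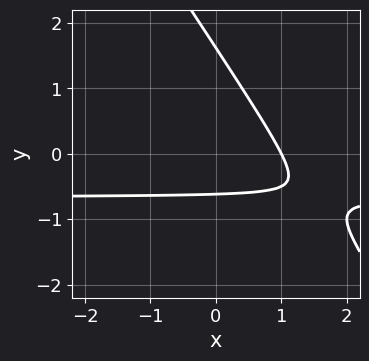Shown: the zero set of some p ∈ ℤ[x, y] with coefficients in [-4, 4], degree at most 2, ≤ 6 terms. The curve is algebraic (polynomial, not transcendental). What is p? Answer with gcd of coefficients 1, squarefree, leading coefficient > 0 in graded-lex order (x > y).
1. Degree: the shape is more complex than any degree-1 curve, so deg p = 2.
2. Observable constraints: it meets the x-axis at x = 1 (among the integer gridlines).
3. These observations pin down the coefficients.

3*x*y + 2*y^2 + 2*x - 2*y - 2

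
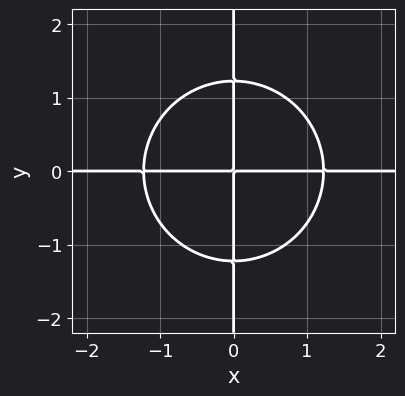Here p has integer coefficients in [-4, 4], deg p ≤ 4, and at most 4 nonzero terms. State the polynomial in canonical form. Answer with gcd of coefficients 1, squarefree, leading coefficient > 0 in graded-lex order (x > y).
2*x^3*y + 2*x*y^3 - 3*x*y

1. deg p = 4. No degree-3 curve has this shape.
2. Against the integer gridlines: the visible y-axis segment lies entirely on the curve; every point of the x-axis in the box is on the curve.
3. The integer polynomial consistent with all of this is the stated p.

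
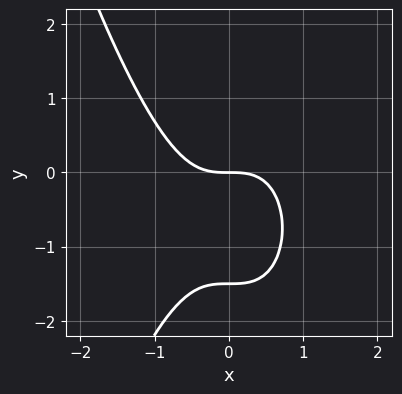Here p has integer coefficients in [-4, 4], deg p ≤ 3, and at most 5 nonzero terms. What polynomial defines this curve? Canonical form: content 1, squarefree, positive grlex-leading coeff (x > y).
(a) Degree: the shape is more complex than any degree-2 curve, so deg p = 3.
(b) Against the integer gridlines: it crosses the x-axis at the gridline x = 0; it meets the y-axis at y = 0 (among the integer gridlines).
(c) The integer polynomial consistent with all of this is the stated p.

3*x^3 + 2*y^2 + 3*y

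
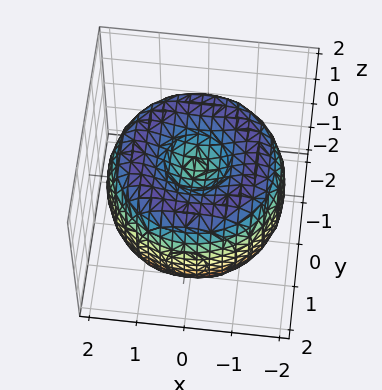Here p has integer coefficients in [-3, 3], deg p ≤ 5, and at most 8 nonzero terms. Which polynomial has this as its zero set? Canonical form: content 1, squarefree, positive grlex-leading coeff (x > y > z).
(a) Degree: the shape is more complex than any degree-3 surface, so deg p = 4.
(b) Symmetry: the surface is invariant under rotation about z: p = q(x² + y², z).
(c) From the axis intercepts and sections: a circular section at z = 0 has radius between 1 and 2.
(d) These observations pin down the coefficients.

x^4 + 2*x^2*y^2 + y^4 - 3*x^2 - 3*y^2 + 2*z^2 - 1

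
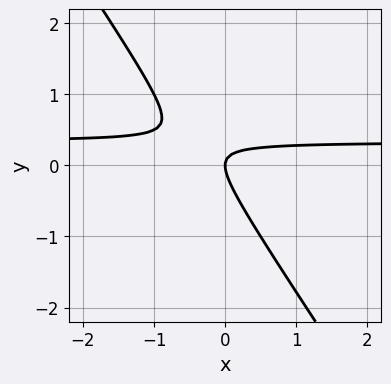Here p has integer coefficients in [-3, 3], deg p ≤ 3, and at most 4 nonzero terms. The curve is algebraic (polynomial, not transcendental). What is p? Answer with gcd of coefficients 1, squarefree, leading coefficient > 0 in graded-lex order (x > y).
3*x*y + 2*y^2 - x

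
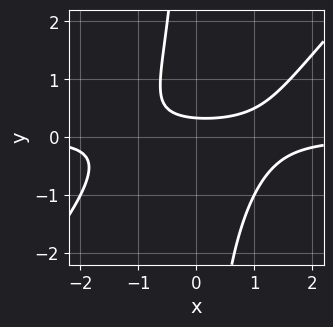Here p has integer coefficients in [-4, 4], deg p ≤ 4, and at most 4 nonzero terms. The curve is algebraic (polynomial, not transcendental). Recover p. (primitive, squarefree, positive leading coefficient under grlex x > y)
2*x^2*y - 2*x*y^2 - 3*y + 1

1. Degree: the shape is more complex than any degree-2 curve, so deg p = 3.
2. From the axis intercepts and sections: the curve avoids every integer x-axis point in the box.
3. Matching integer coefficients to the picture gives p.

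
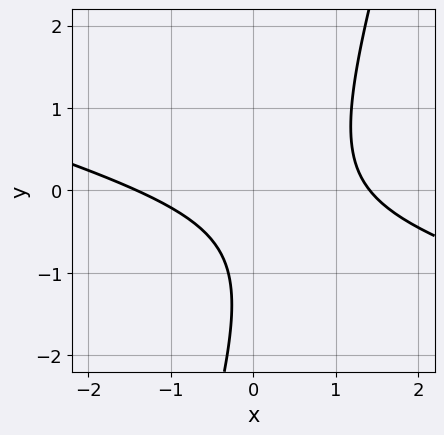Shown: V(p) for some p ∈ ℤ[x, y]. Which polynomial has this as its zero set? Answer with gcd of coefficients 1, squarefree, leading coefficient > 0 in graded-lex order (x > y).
1. deg p = 2.
2. Against the integer gridlines: it misses every integer gridline on the y-axis.
3. Fitting integer coefficients to these (and the overall shape) gives p.

x^2 + 3*x*y - y^2 - 2*y - 2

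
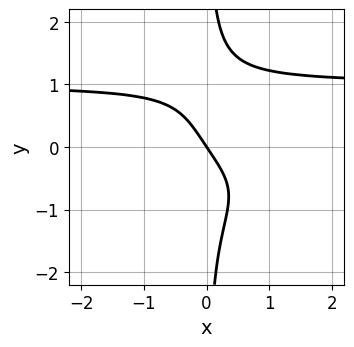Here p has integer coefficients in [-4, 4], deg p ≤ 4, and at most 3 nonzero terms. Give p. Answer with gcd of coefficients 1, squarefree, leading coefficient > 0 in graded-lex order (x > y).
First, the degree is 4 — a generic line meets the curve in up to 4 points.
Next, checking where it meets the axes: it meets the y-axis at y = 0 (among the integer gridlines); it crosses the x-axis at the gridline x = 0.
Finally, solving for integer coefficients yields p as stated.

3*x*y^3 - 3*x - 2*y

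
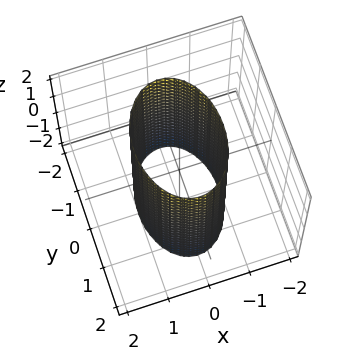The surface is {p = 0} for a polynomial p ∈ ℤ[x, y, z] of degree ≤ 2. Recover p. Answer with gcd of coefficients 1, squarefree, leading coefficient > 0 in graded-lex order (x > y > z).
2*x^2 + y^2 - 2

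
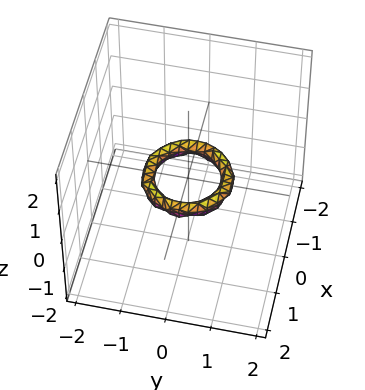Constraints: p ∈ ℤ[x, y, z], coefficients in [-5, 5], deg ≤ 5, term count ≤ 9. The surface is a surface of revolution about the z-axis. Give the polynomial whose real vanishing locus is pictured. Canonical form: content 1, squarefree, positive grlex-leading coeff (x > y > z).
(a) Degree: the shape is more complex than any degree-3 surface, so deg p = 4.
(b) Symmetry: the z-axis is an axis of rotation, so x and y enter only as x² + y².
(c) Observable constraints: the x-axis gridline crossings are at x ∈ {-1, 1}; no z-intercept at any integer in the box; the y-axis gridline crossings are at y ∈ {-1, 1}.
(d) Assembling these constraints gives the stated polynomial.

2*x^4 + 4*x^2*y^2 + 2*y^4 - 3*x^2 - 3*y^2 + 3*z^2 + 1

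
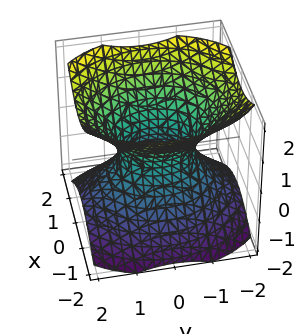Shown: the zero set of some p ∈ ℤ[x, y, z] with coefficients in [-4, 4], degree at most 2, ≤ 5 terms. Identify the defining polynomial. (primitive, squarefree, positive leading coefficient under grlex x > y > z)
3*x^2 + 2*y^2 - 3*z^2 - 2

The degree is 2 — one connected sheet with a waist; a quadric.
Symmetries: the y ↦ −y reflection is a symmetry, so y appears only in even powers; the x ↦ −x reflection is a symmetry, so x appears only in even powers; the z ↦ −z reflection is a symmetry, so z appears only in even powers.
Observable constraints: the y-axis gridline crossings are at y ∈ {-1, 1}; no z-intercept at any integer in the box.
These observations pin down the coefficients.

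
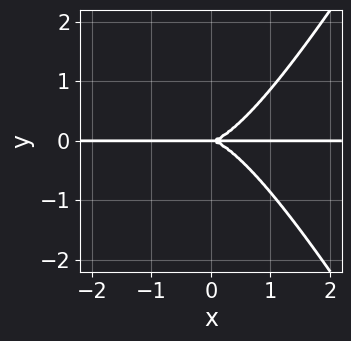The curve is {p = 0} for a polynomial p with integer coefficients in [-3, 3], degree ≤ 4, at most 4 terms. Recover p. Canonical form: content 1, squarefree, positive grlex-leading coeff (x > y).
3*x^3*y - x*y^3 - 3*y^3

1. The degree is 4 — no degree-3 curve has this shape.
2. Against the integer gridlines: it meets the y-axis at y = 0 (among the integer gridlines); every point of the x-axis in the box is on the curve.
3. Fitting integer coefficients to these (and the overall shape) gives p.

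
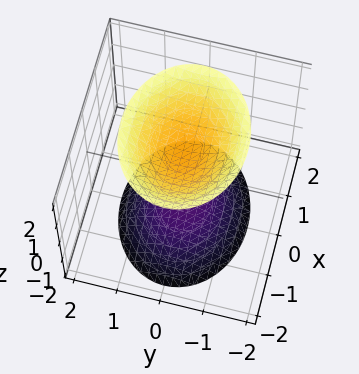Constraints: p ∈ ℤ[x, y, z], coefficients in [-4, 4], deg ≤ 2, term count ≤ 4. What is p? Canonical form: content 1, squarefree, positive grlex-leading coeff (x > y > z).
2*x^2 + 3*y^2 - 2*z^2 + 3

(a) I count 2 distinct pieces. They look like related sheets of one shape, so recover p as a whole.
(b) Degree: two sheets facing apart; a quadric, so deg p = 2.
(c) Symmetries: the y ↦ −y reflection is a symmetry, so y appears only in even powers; it's symmetric under x → −x, forcing even powers of x; mirror symmetry z ↦ −z ⇒ only even powers of z.
(d) Observable constraints: it misses every integer gridline on the y-axis; it misses every integer gridline on the x-axis.
(e) Matching integer coefficients to the picture gives p.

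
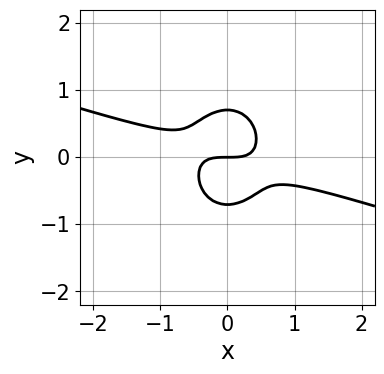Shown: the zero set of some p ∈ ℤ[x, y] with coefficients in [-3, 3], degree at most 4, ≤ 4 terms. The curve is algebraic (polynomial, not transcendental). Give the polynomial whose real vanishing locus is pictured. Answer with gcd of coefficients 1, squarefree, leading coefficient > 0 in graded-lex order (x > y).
x^3 + 3*x^2*y + 2*y^3 - y

First, deg p = 3. No degree-2 curve has this shape.
Then, from the axis intercepts and sections: it meets the x-axis at x = 0 (among the integer gridlines); it crosses the y-axis at the gridline y = 0.
Finally, matching integer coefficients to the picture gives p.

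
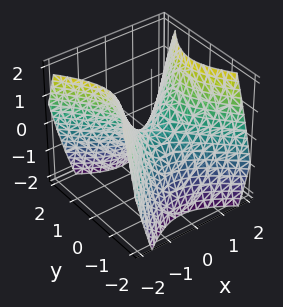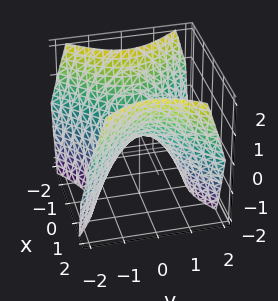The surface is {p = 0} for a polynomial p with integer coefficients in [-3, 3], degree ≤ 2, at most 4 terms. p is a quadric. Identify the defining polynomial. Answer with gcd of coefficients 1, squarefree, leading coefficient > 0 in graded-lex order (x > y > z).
x^2 - y^2 - z

(a) The degree is 2 — a saddle surface; a quadric.
(b) Symmetries: the x ↦ −x reflection is a symmetry, so x appears only in even powers; it's symmetric under y → −y, forcing even powers of y.
(c) From the visible intercepts: one y-axis crossing is at y = 0; it crosses the z-axis at the gridline z = 0.
(d) Putting this together gives p.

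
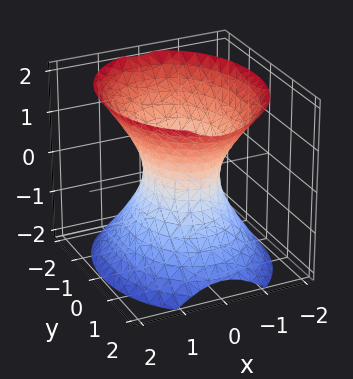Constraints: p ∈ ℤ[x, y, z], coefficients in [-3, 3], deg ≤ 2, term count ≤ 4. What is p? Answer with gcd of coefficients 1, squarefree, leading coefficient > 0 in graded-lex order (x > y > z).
First, the degree is 2 — an hourglass — one-sheet hyperboloid; a quadric.
Next, symmetries: it's symmetric under y → −y, forcing even powers of y; it's symmetric under x → −x, forcing even powers of x; it's symmetric under z → −z, forcing even powers of z.
Then, checking where it meets the axes: no z-intercept at any integer in the box; among the integer gridlines, it crosses the y-axis at y ∈ {-1, 1}.
Finally, assembling these constraints gives the stated polynomial.

3*x^2 + 2*y^2 - 2*z^2 - 2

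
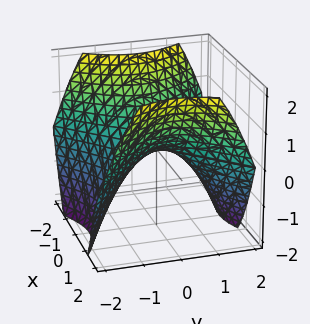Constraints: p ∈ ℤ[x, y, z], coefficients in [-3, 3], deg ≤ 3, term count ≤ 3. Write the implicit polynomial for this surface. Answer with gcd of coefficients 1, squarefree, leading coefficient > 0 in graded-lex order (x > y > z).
2*x^2 - 2*y^2 - 3*z

(a) deg p = 2. A saddle surface; a quadric.
(b) Symmetries: it's symmetric under x → −x, forcing even powers of x; mirror symmetry y ↦ −y ⇒ only even powers of y.
(c) From the axis intercepts and sections: it crosses the x-axis at the gridline x = 0; one z-axis crossing is at z = 0; it crosses the y-axis at the gridline y = 0.
(d) Fitting integer coefficients to these (and the overall shape) gives p.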